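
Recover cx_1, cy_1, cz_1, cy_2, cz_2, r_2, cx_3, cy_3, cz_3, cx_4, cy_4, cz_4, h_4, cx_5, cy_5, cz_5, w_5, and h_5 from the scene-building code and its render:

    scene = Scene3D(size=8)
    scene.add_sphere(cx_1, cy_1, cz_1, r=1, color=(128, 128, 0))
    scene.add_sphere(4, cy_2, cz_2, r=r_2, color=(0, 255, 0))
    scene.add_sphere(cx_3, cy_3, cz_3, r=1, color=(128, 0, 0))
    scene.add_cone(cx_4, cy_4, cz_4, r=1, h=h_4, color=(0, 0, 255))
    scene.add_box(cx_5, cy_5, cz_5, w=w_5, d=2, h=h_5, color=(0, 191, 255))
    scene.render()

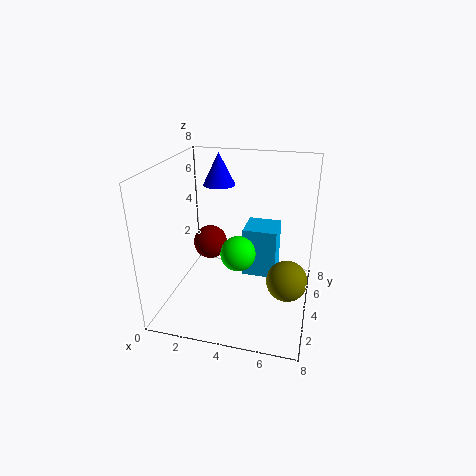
cx_1 = 7
cy_1 = 2
cz_1 = 3
cy_2 = 4
cz_2 = 3
r_2 = 1
cx_3 = 2
cy_3 = 5
cz_3 = 3
cx_4 = 2
cy_4 = 7
cz_4 = 6
h_4 = 2
cx_5 = 4
cy_5 = 5
cz_5 = 1
w_5 = 2
h_5 = 3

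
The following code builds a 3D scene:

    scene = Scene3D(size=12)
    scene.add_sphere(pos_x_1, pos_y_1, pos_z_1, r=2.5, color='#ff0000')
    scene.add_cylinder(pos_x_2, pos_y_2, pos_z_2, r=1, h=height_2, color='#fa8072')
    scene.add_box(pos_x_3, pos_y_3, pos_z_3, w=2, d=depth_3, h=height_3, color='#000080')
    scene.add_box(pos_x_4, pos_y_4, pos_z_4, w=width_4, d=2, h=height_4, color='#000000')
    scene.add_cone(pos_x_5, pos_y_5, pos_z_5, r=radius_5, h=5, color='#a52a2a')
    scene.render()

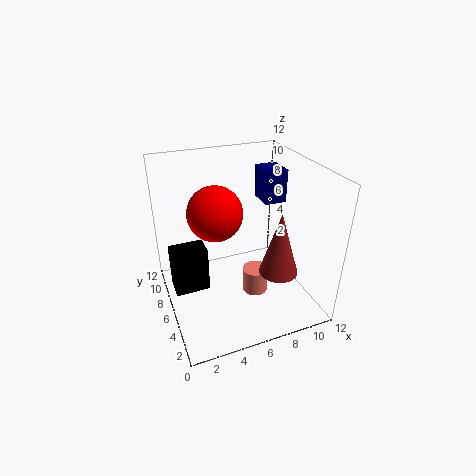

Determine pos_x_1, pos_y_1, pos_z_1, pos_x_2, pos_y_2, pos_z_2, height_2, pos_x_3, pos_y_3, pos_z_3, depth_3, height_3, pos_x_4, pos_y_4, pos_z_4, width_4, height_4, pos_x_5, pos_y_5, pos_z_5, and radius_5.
pos_x_1 = 5; pos_y_1 = 9; pos_z_1 = 7; pos_x_2 = 6.5; pos_y_2 = 3.5; pos_z_2 = 2.5; height_2 = 2; pos_x_3 = 9.5; pos_y_3 = 8; pos_z_3 = 7.5; depth_3 = 2.5; height_3 = 3; pos_x_4 = 0.5; pos_y_4 = 6.5; pos_z_4 = 1; width_4 = 3; height_4 = 4; pos_x_5 = 8; pos_y_5 = 2.5; pos_z_5 = 4.5; radius_5 = 1.5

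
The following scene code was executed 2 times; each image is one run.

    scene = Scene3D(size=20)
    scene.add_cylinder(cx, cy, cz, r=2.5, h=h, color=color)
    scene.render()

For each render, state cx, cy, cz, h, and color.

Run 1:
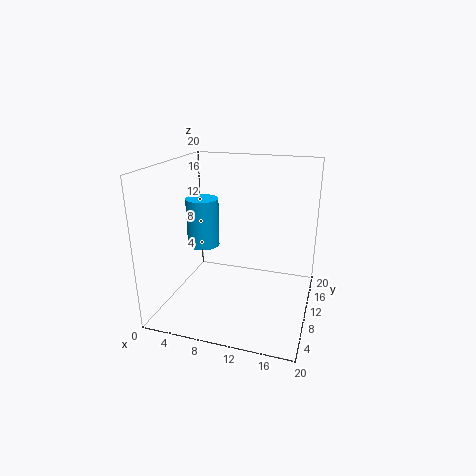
cx = 3; cy = 14; cz = 6.5; h = 7.5; color = 'deepskyblue'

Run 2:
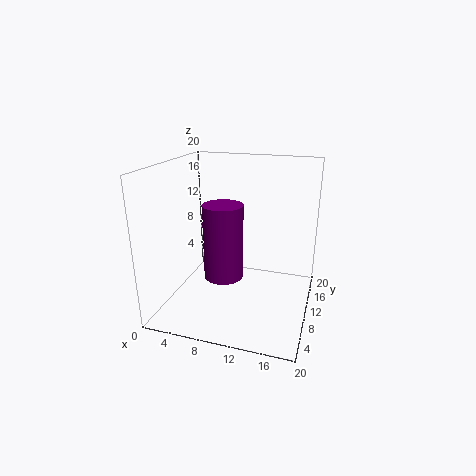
cx = 9.5; cy = 5.5; cz = 6.5; h = 9.5; color = 'purple'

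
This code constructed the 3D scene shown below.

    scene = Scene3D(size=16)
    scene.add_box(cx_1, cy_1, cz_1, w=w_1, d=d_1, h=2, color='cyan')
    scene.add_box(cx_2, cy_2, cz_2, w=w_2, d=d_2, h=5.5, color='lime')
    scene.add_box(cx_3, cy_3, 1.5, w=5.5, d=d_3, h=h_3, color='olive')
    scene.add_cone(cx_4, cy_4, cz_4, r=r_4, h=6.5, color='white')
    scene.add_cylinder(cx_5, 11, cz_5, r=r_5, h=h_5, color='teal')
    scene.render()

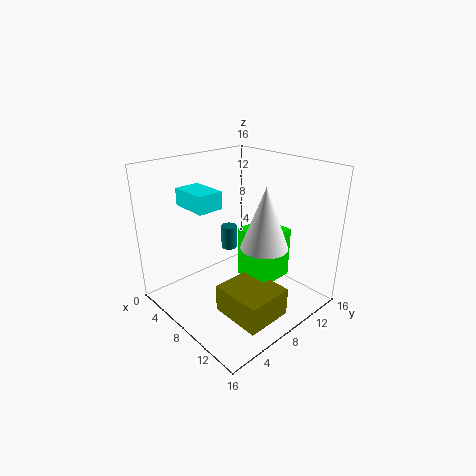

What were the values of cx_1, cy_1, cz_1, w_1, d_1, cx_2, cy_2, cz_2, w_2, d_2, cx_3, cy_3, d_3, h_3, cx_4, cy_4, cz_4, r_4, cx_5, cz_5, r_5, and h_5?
cx_1 = 1.5; cy_1 = 4.5; cz_1 = 11; w_1 = 4.5; d_1 = 3; cx_2 = 8.5; cy_2 = 7.5; cz_2 = 4; w_2 = 4; d_2 = 4; cx_3 = 9.5; cy_3 = 3.5; d_3 = 5; h_3 = 3; cx_4 = 11.5; cy_4 = 8.5; cz_4 = 8; r_4 = 2.5; cx_5 = 3; cz_5 = 4; r_5 = 1; h_5 = 3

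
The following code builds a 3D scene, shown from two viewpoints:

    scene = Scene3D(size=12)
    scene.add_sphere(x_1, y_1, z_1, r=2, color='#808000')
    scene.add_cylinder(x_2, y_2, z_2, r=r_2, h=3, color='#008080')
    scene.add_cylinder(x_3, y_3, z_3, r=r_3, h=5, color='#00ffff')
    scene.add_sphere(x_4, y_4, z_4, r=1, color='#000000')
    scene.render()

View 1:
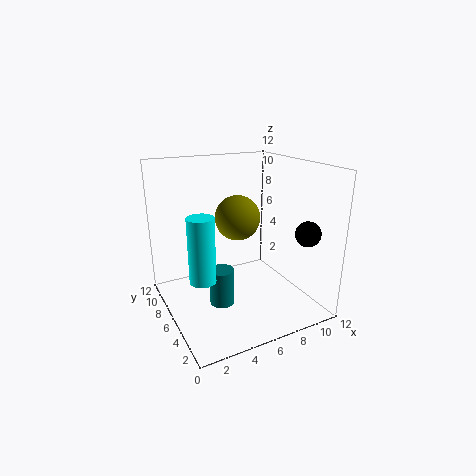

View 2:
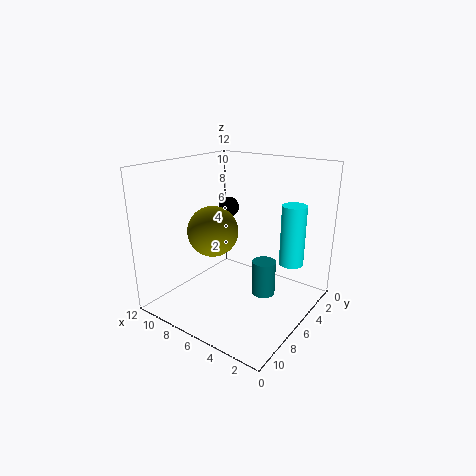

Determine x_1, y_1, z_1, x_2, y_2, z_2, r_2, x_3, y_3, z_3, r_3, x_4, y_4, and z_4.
x_1 = 7
y_1 = 8
z_1 = 7
x_2 = 4
y_2 = 5
z_2 = 1
r_2 = 1
x_3 = 2
y_3 = 4
z_3 = 4
r_3 = 1
x_4 = 10
y_4 = 2
z_4 = 7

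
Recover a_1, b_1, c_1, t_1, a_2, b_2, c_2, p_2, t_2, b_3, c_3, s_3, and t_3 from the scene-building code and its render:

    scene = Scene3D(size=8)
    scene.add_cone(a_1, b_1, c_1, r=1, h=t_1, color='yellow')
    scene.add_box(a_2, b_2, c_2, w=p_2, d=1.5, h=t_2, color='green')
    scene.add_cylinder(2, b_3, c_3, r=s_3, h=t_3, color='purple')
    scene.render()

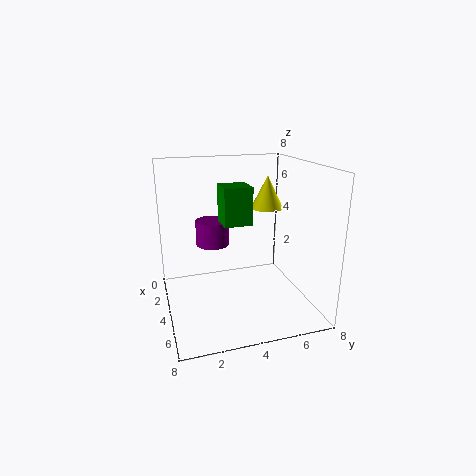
a_1 = 2; b_1 = 6.5; c_1 = 5; t_1 = 2; a_2 = 3.5; b_2 = 3; c_2 = 5; p_2 = 1.5; t_2 = 2; b_3 = 3; c_3 = 3; s_3 = 1; t_3 = 1.5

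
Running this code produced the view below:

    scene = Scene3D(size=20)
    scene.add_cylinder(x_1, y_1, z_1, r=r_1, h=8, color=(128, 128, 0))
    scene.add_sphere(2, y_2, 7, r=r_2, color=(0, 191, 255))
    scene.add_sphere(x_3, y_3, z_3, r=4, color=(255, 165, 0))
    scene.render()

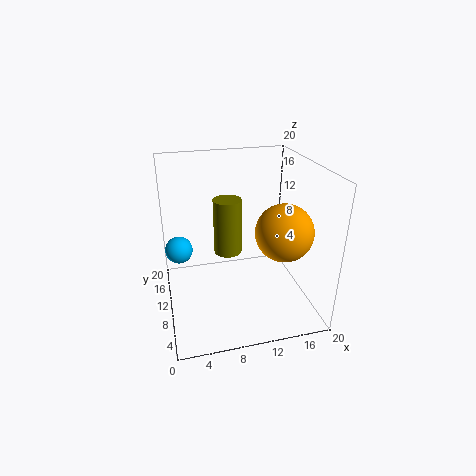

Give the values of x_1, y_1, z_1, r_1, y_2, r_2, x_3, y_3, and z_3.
x_1 = 9, y_1 = 12, z_1 = 7, r_1 = 2, y_2 = 14, r_2 = 2, x_3 = 16, y_3 = 8, z_3 = 11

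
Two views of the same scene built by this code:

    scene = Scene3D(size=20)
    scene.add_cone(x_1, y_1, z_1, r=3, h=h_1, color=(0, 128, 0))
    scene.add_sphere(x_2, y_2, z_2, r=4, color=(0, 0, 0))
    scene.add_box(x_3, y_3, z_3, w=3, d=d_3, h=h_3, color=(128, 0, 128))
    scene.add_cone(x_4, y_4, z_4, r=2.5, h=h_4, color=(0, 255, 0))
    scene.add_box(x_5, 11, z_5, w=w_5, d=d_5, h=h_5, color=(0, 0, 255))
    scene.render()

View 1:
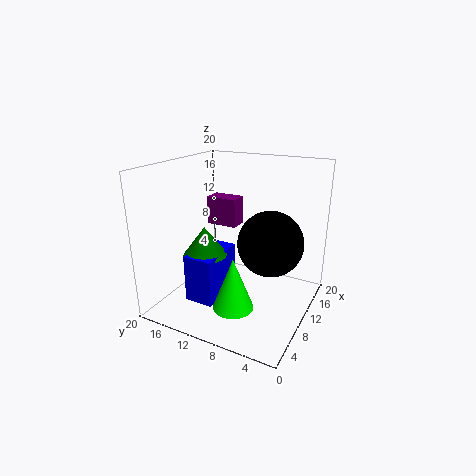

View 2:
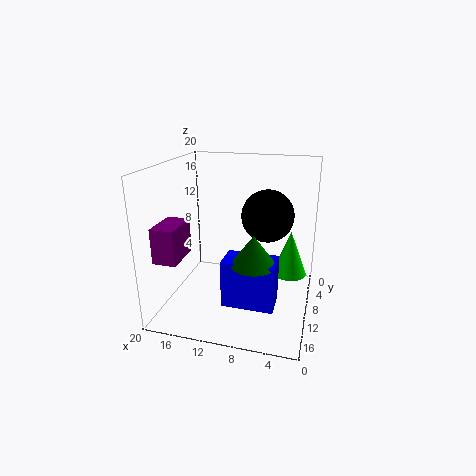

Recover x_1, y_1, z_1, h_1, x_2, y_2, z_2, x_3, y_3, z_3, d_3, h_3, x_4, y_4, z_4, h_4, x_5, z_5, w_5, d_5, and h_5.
x_1 = 7; y_1 = 13.5; z_1 = 8; h_1 = 4; x_2 = 7; y_2 = 4; z_2 = 11.5; x_3 = 15.5; y_3 = 13.5; z_3 = 9; d_3 = 5; h_3 = 4.5; x_4 = 3; y_4 = 7; z_4 = 4; h_4 = 6.5; x_5 = 4; z_5 = 2; w_5 = 7; d_5 = 4; h_5 = 6.5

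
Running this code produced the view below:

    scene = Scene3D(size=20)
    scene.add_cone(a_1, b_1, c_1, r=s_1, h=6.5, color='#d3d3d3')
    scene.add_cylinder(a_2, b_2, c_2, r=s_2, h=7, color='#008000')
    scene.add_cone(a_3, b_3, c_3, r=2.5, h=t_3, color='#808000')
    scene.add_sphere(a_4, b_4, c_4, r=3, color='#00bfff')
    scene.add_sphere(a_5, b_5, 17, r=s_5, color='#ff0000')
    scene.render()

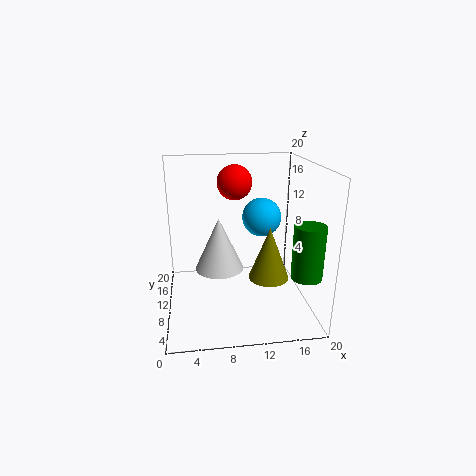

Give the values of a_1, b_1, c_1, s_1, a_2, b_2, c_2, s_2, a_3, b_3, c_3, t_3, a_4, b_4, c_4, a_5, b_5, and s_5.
a_1 = 7; b_1 = 5.5; c_1 = 8; s_1 = 3; a_2 = 18; b_2 = 4; c_2 = 6.5; s_2 = 2; a_3 = 13; b_3 = 4; c_3 = 7; t_3 = 6.5; a_4 = 14.5; b_4 = 15.5; c_4 = 11; a_5 = 10; b_5 = 13.5; s_5 = 2.5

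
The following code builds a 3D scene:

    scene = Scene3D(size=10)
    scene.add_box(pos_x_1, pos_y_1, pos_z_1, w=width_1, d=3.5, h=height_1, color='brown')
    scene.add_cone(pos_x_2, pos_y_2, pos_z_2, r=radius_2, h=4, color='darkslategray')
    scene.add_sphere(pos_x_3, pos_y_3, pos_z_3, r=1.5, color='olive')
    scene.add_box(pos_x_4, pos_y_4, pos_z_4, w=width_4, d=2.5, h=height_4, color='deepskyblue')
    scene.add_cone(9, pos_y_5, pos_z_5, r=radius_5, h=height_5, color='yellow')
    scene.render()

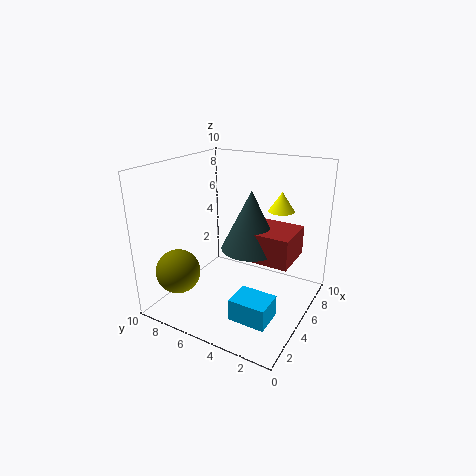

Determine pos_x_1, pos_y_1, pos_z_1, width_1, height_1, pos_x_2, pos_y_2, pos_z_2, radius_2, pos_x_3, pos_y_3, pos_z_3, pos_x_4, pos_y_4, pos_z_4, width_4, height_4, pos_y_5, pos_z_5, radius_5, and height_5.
pos_x_1 = 4, pos_y_1 = 1, pos_z_1 = 4, width_1 = 3, height_1 = 2, pos_x_2 = 5, pos_y_2 = 4, pos_z_2 = 4.5, radius_2 = 2, pos_x_3 = 2, pos_y_3 = 8, pos_z_3 = 3, pos_x_4 = 2, pos_y_4 = 1.5, pos_z_4 = 0.5, width_4 = 2, height_4 = 1.5, pos_y_5 = 3.5, pos_z_5 = 6, radius_5 = 1, height_5 = 1.5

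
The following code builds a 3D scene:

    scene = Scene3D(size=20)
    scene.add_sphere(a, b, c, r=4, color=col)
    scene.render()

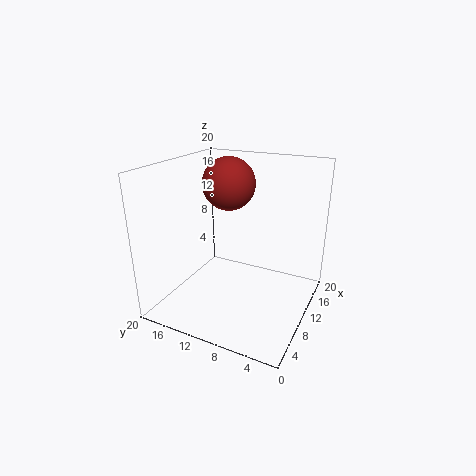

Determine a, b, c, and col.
a = 15; b = 14; c = 16; col = 'brown'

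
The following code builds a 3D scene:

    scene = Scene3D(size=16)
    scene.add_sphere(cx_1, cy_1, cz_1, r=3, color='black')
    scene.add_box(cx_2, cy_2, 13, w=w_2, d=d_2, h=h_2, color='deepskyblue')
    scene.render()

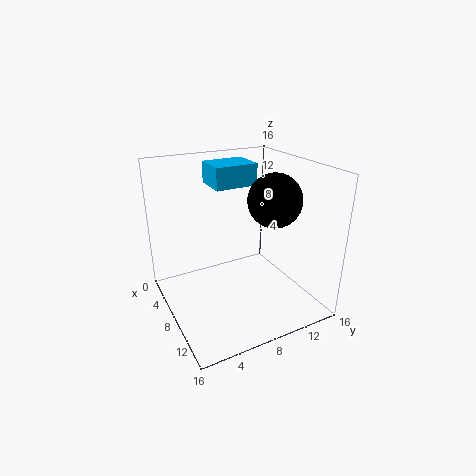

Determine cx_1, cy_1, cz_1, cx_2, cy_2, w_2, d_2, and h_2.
cx_1 = 9
cy_1 = 12
cz_1 = 12
cx_2 = 2
cy_2 = 6.5
w_2 = 4
d_2 = 5
h_2 = 2.5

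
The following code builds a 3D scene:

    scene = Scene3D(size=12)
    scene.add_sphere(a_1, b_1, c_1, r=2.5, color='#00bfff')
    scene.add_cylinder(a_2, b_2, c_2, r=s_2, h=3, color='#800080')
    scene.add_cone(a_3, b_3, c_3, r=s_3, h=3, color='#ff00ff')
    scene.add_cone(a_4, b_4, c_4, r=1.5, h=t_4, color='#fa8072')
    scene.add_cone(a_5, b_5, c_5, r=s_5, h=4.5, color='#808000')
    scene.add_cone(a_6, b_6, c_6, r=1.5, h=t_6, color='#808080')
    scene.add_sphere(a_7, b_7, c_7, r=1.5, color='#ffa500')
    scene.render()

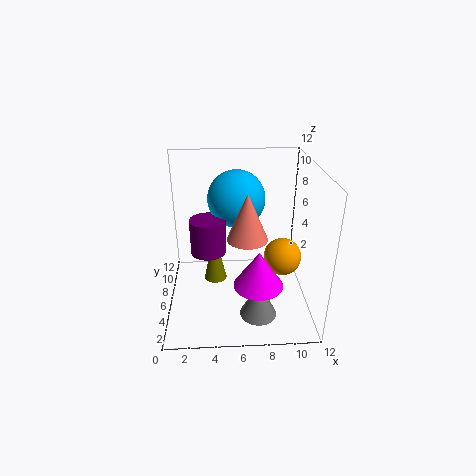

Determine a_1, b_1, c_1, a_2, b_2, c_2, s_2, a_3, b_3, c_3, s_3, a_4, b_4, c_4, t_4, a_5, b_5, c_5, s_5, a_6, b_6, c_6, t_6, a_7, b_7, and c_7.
a_1 = 6; b_1 = 8.5; c_1 = 8.5; a_2 = 3.5; b_2 = 6.5; c_2 = 4.5; s_2 = 1.5; a_3 = 7.5; b_3 = 3.5; c_3 = 3; s_3 = 2; a_4 = 6.5; b_4 = 3; c_4 = 7.5; t_4 = 3.5; a_5 = 4; b_5 = 7; c_5 = 1.5; s_5 = 1; a_6 = 7.5; b_6 = 3; c_6 = 0.5; t_6 = 3; a_7 = 9.5; b_7 = 4.5; c_7 = 5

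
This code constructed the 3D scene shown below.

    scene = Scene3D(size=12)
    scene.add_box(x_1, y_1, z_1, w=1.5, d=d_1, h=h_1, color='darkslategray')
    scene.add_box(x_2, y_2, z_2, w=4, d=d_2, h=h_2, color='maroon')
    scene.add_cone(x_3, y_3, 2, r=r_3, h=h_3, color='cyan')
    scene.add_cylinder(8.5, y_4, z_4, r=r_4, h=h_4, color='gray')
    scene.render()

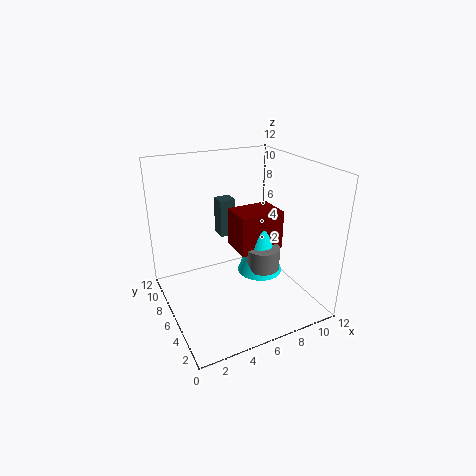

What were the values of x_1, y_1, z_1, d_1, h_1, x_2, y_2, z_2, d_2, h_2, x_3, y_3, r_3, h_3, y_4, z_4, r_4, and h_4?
x_1 = 6
y_1 = 9.5
z_1 = 4.5
d_1 = 1.5
h_1 = 3.5
x_2 = 6.5
y_2 = 6
z_2 = 4
d_2 = 3
h_2 = 3.5
x_3 = 8.5
y_3 = 6.5
r_3 = 2
h_3 = 5.5
y_4 = 6
z_4 = 2.5
r_4 = 1.5
h_4 = 2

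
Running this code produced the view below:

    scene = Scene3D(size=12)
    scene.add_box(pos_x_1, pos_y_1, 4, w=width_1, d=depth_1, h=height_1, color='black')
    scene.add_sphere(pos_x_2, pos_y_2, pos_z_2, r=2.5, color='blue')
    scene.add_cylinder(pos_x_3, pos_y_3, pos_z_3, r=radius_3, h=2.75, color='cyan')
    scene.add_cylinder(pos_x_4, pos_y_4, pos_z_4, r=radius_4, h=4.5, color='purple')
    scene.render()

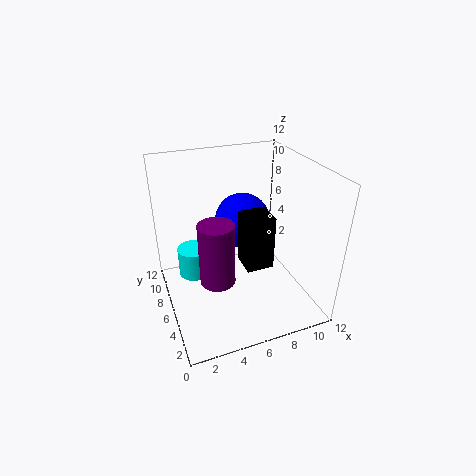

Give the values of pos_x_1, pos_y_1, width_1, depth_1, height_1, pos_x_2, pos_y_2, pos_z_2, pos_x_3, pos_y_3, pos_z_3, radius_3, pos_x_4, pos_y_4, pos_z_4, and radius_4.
pos_x_1 = 6
pos_y_1 = 3.75
width_1 = 2.25
depth_1 = 2.25
height_1 = 4.5
pos_x_2 = 7.5
pos_y_2 = 8.75
pos_z_2 = 6
pos_x_3 = 3
pos_y_3 = 10
pos_z_3 = 0.5
radius_3 = 1.5
pos_x_4 = 3
pos_y_4 = 2.25
pos_z_4 = 5.25
radius_4 = 1.25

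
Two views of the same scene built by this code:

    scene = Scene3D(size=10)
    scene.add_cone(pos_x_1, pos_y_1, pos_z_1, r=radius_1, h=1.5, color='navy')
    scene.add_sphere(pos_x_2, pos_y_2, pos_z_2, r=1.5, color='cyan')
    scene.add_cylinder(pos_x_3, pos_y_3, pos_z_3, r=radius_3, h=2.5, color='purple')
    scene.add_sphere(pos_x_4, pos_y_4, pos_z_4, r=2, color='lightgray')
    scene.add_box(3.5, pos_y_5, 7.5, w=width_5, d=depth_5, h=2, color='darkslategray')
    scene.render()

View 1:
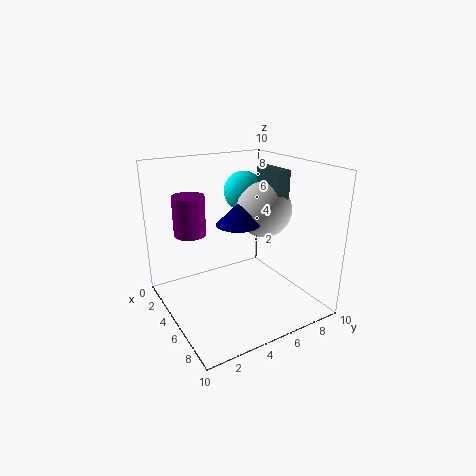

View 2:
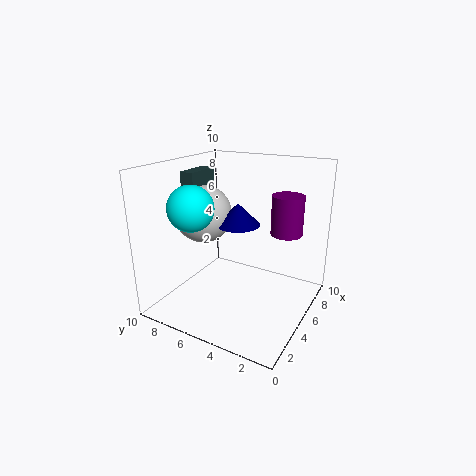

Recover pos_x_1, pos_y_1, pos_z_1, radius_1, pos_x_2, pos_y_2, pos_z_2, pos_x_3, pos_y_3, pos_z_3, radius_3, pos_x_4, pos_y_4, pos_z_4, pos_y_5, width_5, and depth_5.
pos_x_1 = 5, pos_y_1 = 5, pos_z_1 = 6, radius_1 = 1.5, pos_x_2 = 2.5, pos_y_2 = 7, pos_z_2 = 7.5, pos_x_3 = 5, pos_y_3 = 1.5, pos_z_3 = 6, radius_3 = 1, pos_x_4 = 4.5, pos_y_4 = 7.5, pos_z_4 = 6.5, pos_y_5 = 7.5, width_5 = 2.5, depth_5 = 1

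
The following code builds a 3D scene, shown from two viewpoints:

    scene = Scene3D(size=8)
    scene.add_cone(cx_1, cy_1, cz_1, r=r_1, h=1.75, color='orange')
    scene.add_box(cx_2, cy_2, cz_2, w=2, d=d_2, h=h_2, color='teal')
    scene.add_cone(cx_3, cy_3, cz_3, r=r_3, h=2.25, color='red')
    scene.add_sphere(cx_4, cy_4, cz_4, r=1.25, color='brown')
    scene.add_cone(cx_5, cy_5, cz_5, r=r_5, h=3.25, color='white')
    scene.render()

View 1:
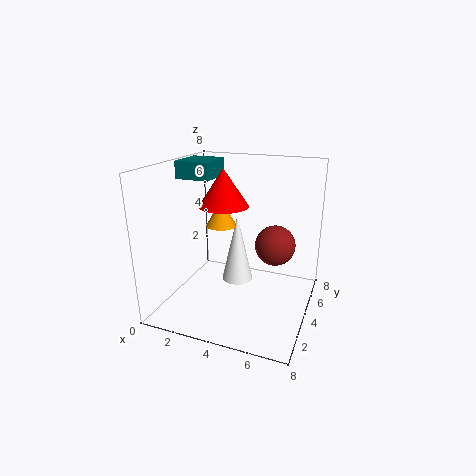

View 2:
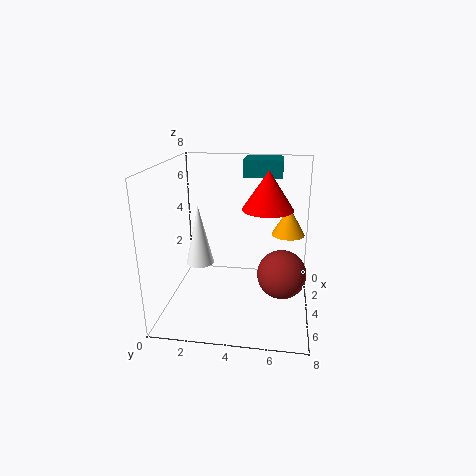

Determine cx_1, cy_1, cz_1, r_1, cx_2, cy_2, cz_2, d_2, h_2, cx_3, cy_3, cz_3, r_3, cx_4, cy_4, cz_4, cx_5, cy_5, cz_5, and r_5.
cx_1 = 1.75
cy_1 = 6.75
cz_1 = 3.5
r_1 = 1
cx_2 = 0.25
cy_2 = 4
cz_2 = 7
d_2 = 2.25
h_2 = 1
cx_3 = 2.5
cy_3 = 5.5
cz_3 = 5.25
r_3 = 1.5
cx_4 = 5.5
cy_4 = 6.5
cz_4 = 2.75
cx_5 = 4.75
cy_5 = 2
cz_5 = 2.75
r_5 = 0.75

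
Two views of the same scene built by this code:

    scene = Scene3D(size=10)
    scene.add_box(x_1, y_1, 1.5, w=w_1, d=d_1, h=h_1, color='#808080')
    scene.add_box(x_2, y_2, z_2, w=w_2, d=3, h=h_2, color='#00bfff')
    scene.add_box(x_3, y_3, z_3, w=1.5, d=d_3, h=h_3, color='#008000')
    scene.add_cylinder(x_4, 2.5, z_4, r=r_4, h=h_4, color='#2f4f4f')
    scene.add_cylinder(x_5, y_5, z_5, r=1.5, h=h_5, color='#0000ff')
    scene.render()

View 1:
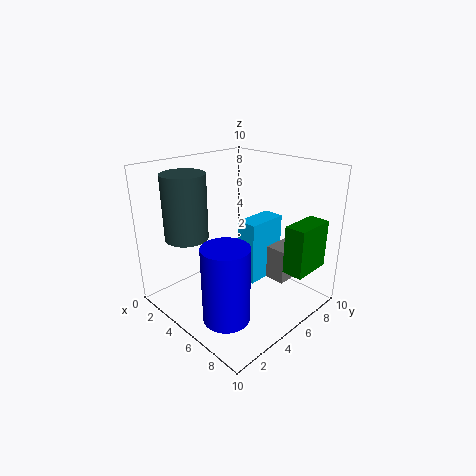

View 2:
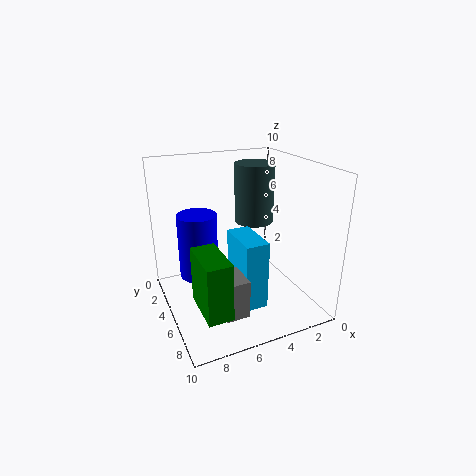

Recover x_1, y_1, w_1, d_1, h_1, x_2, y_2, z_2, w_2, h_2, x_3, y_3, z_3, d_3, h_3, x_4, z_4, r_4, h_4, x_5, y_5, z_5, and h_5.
x_1 = 6; y_1 = 7; w_1 = 1.5; d_1 = 2; h_1 = 2.5; x_2 = 4.5; y_2 = 5.5; z_2 = 1.5; w_2 = 1.5; h_2 = 4.5; x_3 = 7.5; y_3 = 7; z_3 = 2.5; d_3 = 3; h_3 = 3.5; x_4 = 2.5; z_4 = 5; r_4 = 1.5; h_4 = 4.5; x_5 = 7; y_5 = 2; z_5 = 1; h_5 = 5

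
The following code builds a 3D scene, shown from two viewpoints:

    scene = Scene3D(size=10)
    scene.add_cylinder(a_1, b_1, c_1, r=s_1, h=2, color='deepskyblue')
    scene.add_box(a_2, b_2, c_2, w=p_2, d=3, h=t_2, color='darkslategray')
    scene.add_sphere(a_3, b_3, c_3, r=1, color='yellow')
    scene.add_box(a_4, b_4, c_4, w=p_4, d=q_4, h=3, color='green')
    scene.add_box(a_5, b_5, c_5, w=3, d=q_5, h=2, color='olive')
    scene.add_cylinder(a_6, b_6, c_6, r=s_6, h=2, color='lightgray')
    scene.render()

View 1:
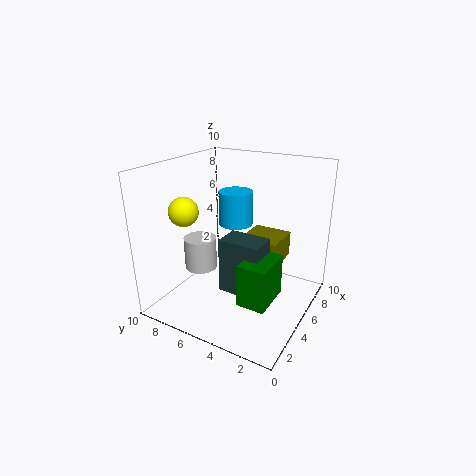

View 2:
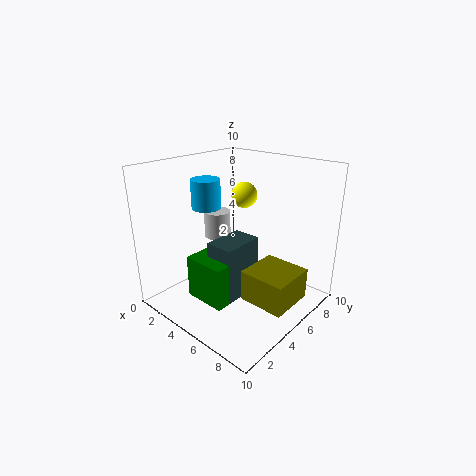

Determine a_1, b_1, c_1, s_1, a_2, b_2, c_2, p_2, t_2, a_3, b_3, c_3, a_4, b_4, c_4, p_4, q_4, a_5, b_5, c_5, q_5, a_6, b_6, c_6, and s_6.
a_1 = 3
b_1 = 4
c_1 = 7
s_1 = 1
a_2 = 4
b_2 = 3
c_2 = 1
p_2 = 2
t_2 = 4
a_3 = 3
b_3 = 8
c_3 = 7
a_4 = 3
b_4 = 2
c_4 = 1
p_4 = 3
q_4 = 2
a_5 = 7
b_5 = 3
c_5 = 2
q_5 = 3
a_6 = 2
b_6 = 6
c_6 = 4
s_6 = 1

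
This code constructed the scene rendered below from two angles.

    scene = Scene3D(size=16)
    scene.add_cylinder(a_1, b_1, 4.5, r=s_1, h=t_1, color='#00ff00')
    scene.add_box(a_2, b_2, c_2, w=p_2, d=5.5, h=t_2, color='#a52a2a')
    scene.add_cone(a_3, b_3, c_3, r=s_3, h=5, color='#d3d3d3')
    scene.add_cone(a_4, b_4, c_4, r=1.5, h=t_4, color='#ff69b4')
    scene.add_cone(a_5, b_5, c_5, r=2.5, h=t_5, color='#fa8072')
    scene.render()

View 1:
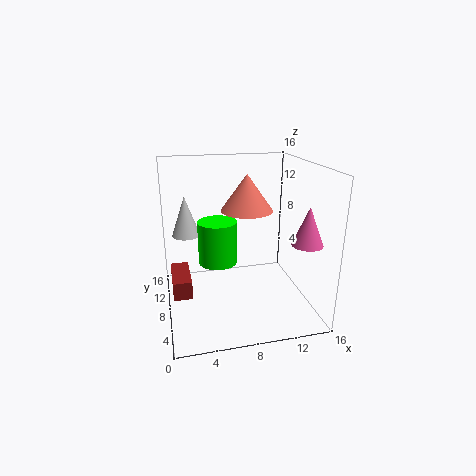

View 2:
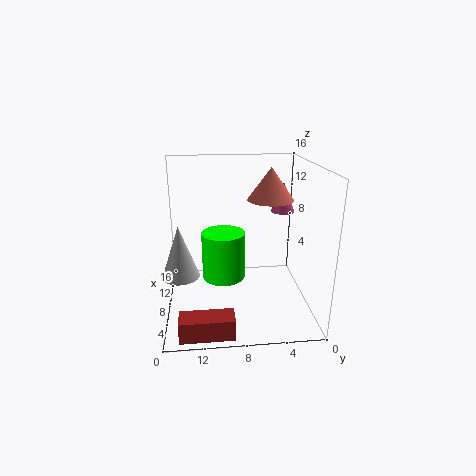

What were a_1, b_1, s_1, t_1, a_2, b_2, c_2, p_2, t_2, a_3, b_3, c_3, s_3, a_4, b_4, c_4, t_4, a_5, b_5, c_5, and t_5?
a_1 = 6; b_1 = 9.75; s_1 = 2.25; t_1 = 5; a_2 = 0.5; b_2 = 9; c_2 = 0.25; p_2 = 2.25; t_2 = 2.25; a_3 = 2.75; b_3 = 14; c_3 = 6.5; s_3 = 1.75; a_4 = 13.25; b_4 = 1.75; c_4 = 9.25; t_4 = 3.75; a_5 = 8; b_5 = 4.5; c_5 = 12.25; t_5 = 3.5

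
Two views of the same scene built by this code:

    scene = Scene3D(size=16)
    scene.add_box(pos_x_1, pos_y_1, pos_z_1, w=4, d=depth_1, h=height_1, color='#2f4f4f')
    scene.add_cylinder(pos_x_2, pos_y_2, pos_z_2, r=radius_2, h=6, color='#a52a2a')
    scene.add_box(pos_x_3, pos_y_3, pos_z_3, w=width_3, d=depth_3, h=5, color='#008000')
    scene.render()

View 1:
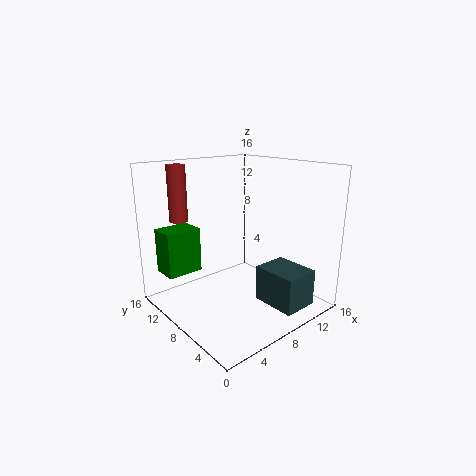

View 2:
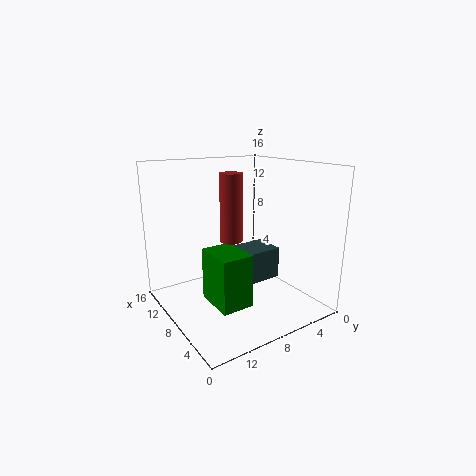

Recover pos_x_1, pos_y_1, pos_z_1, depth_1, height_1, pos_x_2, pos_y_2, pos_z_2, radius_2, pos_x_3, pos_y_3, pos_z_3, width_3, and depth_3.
pos_x_1 = 9, pos_y_1 = 1, pos_z_1 = 1, depth_1 = 5, height_1 = 4, pos_x_2 = 3, pos_y_2 = 12, pos_z_2 = 10, radius_2 = 1, pos_x_3 = 1, pos_y_3 = 11, pos_z_3 = 4, width_3 = 4, depth_3 = 3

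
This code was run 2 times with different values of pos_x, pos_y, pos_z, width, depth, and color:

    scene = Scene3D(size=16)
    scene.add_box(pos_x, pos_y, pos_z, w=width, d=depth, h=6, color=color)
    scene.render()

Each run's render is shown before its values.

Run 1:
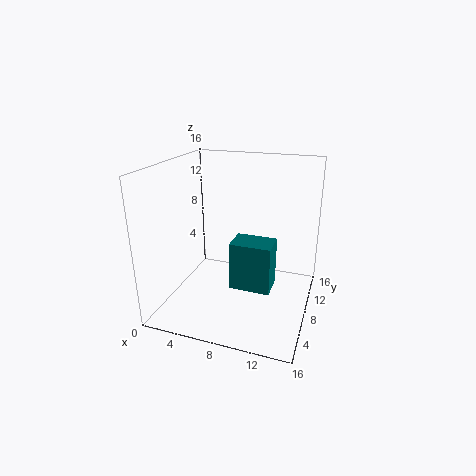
pos_x = 6.5, pos_y = 9, pos_z = 0.5, width = 5, depth = 3.5, color = 'teal'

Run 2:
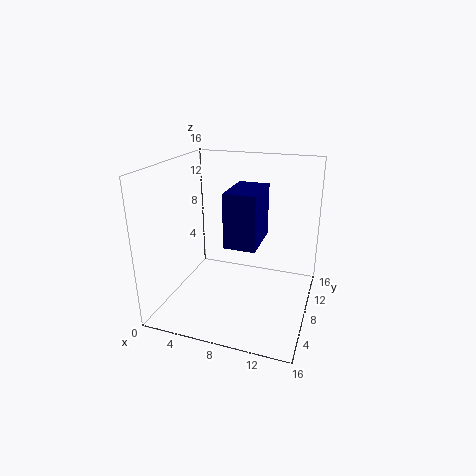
pos_x = 7, pos_y = 6, pos_z = 7.5, width = 3.5, depth = 5.5, color = 'navy'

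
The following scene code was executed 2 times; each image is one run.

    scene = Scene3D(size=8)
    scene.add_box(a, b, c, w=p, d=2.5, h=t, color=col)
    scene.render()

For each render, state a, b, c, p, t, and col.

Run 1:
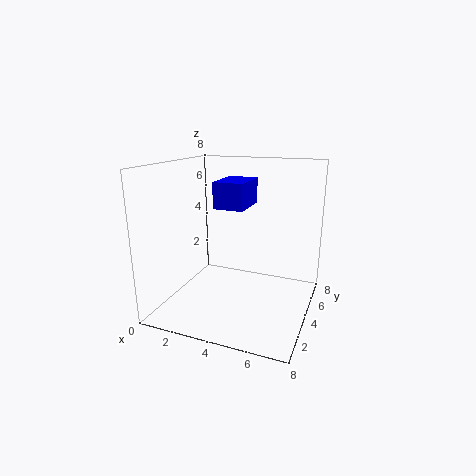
a = 2.5; b = 4; c = 5.5; p = 1.75; t = 1.5; col = 'blue'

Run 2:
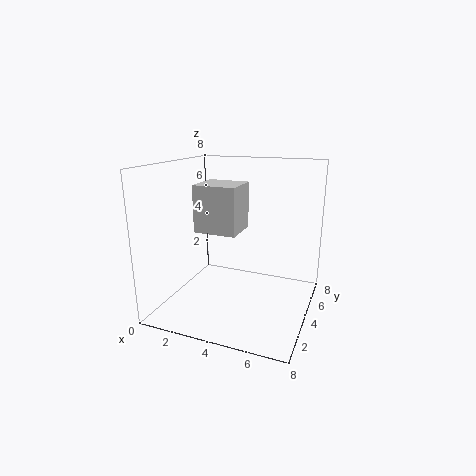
a = 0.5; b = 5.25; c = 3.5; p = 2.75; t = 3; col = 'lightgray'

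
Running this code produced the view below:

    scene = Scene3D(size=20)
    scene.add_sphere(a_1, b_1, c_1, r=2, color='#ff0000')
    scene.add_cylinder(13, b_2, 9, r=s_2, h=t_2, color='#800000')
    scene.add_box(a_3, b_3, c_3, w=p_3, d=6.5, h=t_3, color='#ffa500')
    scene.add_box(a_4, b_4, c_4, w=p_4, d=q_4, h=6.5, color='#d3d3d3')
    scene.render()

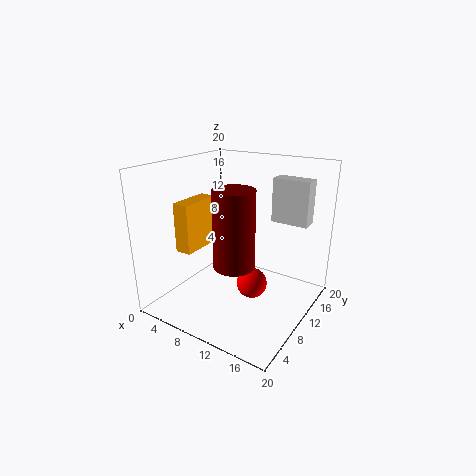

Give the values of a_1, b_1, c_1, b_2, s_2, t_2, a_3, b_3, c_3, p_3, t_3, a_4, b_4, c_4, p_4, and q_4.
a_1 = 13.5
b_1 = 8
c_1 = 5
b_2 = 4.5
s_2 = 2.5
t_2 = 9.5
a_3 = 0.5
b_3 = 7.5
c_3 = 6.5
p_3 = 2.5
t_3 = 7.5
a_4 = 12
b_4 = 16
c_4 = 11
p_4 = 5.5
q_4 = 2.5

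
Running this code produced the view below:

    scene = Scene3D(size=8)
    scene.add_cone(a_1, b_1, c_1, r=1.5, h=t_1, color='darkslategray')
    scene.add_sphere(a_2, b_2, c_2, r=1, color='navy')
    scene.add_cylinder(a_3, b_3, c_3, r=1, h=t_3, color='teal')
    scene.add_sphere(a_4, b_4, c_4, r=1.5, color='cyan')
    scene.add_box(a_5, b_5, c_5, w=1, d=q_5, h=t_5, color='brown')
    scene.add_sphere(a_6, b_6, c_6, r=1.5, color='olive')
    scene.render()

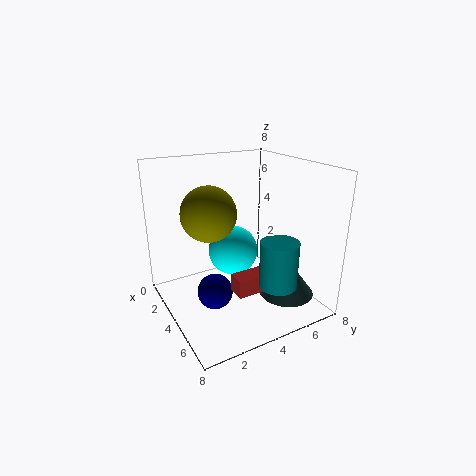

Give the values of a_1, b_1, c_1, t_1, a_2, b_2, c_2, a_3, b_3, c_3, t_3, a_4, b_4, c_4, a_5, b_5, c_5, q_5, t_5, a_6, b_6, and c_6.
a_1 = 6, b_1 = 6, c_1 = 1, t_1 = 2, a_2 = 4, b_2 = 2.5, c_2 = 1, a_3 = 6.5, b_3 = 5, c_3 = 2, t_3 = 2.5, a_4 = 2.5, b_4 = 4.5, c_4 = 2.5, a_5 = 5, b_5 = 3, c_5 = 1.5, q_5 = 2, t_5 = 1, a_6 = 3.5, b_6 = 2.5, c_6 = 5.5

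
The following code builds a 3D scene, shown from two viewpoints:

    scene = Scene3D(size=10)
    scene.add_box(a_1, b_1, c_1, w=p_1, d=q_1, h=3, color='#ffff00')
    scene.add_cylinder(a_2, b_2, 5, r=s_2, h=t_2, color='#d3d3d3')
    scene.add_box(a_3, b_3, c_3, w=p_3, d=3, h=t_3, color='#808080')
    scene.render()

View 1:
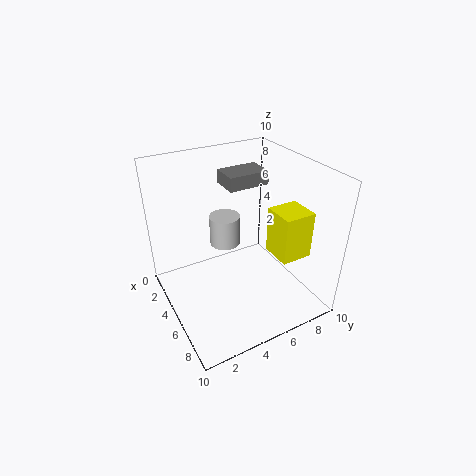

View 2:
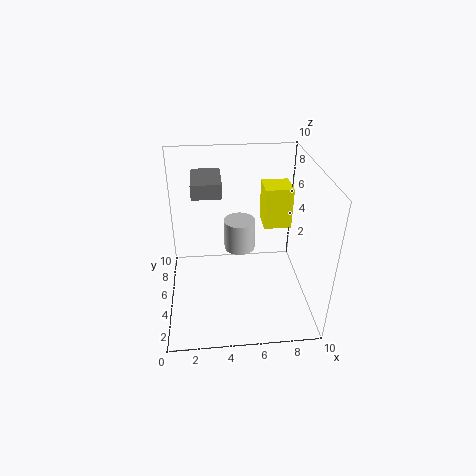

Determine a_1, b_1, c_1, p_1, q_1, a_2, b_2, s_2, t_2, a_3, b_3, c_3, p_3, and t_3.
a_1 = 7; b_1 = 6; c_1 = 5; p_1 = 2; q_1 = 2; a_2 = 5; b_2 = 4; s_2 = 1; t_2 = 2; a_3 = 2; b_3 = 5; c_3 = 8; p_3 = 2; t_3 = 1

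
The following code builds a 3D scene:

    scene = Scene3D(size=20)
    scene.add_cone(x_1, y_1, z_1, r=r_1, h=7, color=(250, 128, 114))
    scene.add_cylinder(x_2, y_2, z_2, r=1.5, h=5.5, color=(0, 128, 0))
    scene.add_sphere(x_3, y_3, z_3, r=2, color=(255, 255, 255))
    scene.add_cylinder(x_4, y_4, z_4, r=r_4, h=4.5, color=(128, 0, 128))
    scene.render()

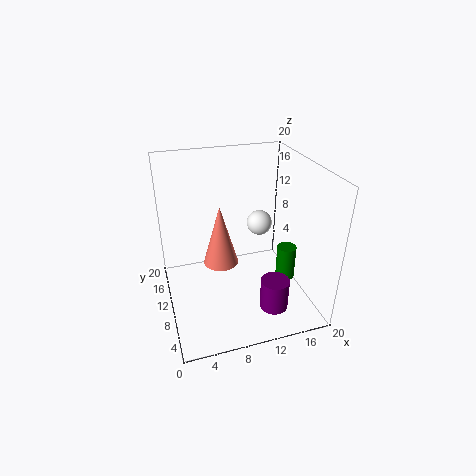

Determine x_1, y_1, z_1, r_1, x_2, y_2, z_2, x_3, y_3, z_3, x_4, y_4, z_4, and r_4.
x_1 = 6
y_1 = 4
z_1 = 11
r_1 = 2
x_2 = 18.5
y_2 = 11.5
z_2 = 0.5
x_3 = 15.5
y_3 = 16
z_3 = 8.5
x_4 = 14
y_4 = 5.5
z_4 = 0.5
r_4 = 2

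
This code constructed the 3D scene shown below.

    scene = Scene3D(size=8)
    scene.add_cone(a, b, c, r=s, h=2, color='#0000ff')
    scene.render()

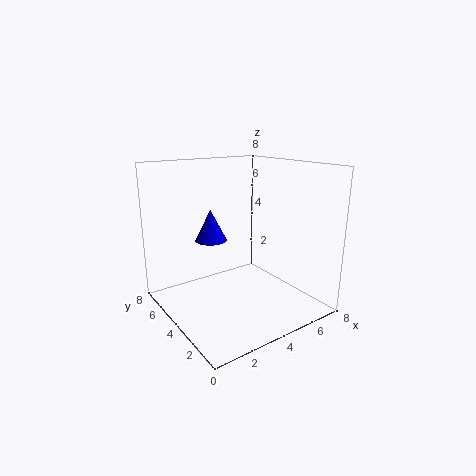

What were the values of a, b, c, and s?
a = 4, b = 7, c = 3, s = 1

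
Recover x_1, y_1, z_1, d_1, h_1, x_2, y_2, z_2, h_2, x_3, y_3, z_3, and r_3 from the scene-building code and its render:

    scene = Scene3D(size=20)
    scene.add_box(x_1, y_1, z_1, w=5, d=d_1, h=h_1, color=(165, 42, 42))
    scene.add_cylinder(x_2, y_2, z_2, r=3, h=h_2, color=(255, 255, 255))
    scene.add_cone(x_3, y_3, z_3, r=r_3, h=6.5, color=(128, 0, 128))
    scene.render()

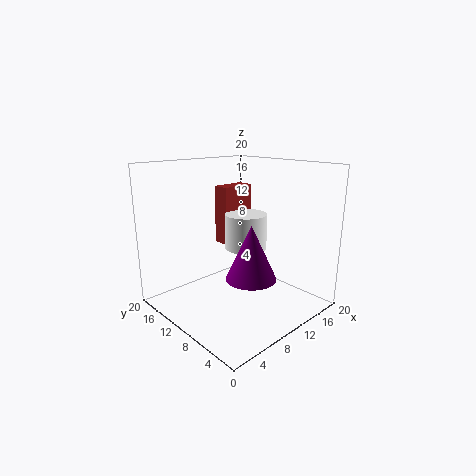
x_1 = 10.5, y_1 = 13, z_1 = 8, d_1 = 2.5, h_1 = 8.5, x_2 = 12, y_2 = 10.5, z_2 = 8, h_2 = 5, x_3 = 6, y_3 = 3.5, z_3 = 7.5, r_3 = 3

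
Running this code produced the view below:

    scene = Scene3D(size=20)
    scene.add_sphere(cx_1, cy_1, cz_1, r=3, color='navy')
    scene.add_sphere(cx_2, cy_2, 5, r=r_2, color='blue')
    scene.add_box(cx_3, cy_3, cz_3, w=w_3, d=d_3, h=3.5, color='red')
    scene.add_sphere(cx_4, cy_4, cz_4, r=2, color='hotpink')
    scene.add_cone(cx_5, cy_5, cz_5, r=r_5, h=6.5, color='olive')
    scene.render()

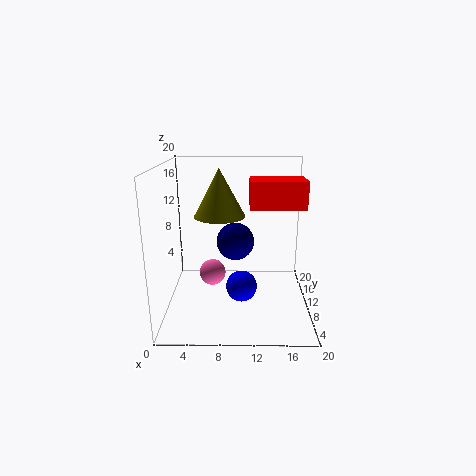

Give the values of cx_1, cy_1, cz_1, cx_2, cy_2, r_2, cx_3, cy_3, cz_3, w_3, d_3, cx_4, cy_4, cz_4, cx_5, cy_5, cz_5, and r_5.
cx_1 = 9.5
cy_1 = 16.5
cz_1 = 7
cx_2 = 10.5
cy_2 = 5.5
r_2 = 2
cx_3 = 11.5
cy_3 = 6
cz_3 = 15
w_3 = 7
d_3 = 4.5
cx_4 = 6
cy_4 = 13.5
cz_4 = 3
cx_5 = 7.5
cy_5 = 10.5
cz_5 = 13
r_5 = 3.5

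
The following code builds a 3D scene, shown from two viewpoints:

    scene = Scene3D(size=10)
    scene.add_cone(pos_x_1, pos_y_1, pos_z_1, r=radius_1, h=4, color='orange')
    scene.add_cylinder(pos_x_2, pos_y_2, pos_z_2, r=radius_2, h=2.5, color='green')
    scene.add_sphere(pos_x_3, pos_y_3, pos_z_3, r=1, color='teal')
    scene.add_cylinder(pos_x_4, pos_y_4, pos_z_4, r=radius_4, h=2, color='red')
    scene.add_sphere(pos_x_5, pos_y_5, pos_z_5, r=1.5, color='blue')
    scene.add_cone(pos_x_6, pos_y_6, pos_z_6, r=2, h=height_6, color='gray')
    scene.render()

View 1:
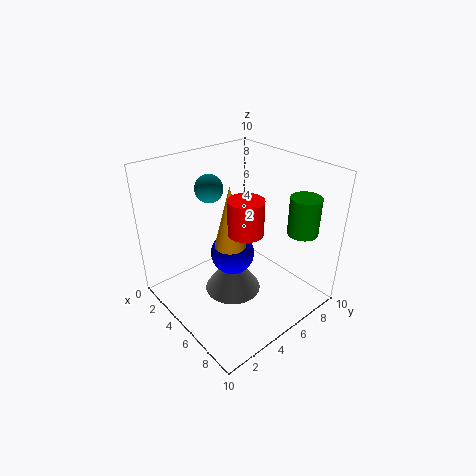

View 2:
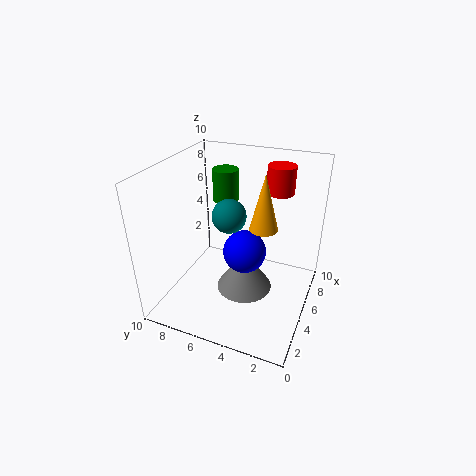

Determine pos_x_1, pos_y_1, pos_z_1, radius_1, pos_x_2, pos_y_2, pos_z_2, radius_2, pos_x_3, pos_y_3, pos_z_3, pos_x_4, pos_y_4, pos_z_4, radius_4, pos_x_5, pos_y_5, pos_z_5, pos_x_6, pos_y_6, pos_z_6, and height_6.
pos_x_1 = 6, pos_y_1 = 3.5, pos_z_1 = 5.5, radius_1 = 1, pos_x_2 = 8.5, pos_y_2 = 7.5, pos_z_2 = 6, radius_2 = 1, pos_x_3 = 2.5, pos_y_3 = 4.5, pos_z_3 = 8, pos_x_4 = 8, pos_y_4 = 3, pos_z_4 = 7.5, radius_4 = 1, pos_x_5 = 5, pos_y_5 = 4.5, pos_z_5 = 4, pos_x_6 = 5, pos_y_6 = 4.5, pos_z_6 = 1, height_6 = 3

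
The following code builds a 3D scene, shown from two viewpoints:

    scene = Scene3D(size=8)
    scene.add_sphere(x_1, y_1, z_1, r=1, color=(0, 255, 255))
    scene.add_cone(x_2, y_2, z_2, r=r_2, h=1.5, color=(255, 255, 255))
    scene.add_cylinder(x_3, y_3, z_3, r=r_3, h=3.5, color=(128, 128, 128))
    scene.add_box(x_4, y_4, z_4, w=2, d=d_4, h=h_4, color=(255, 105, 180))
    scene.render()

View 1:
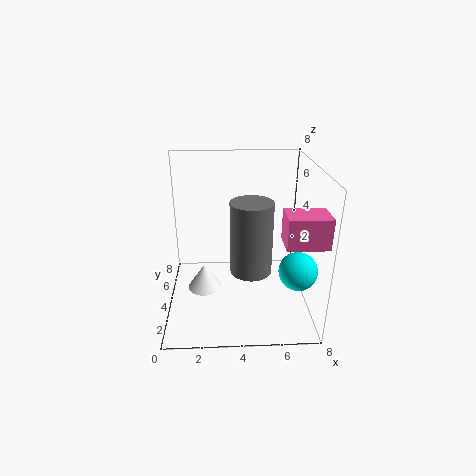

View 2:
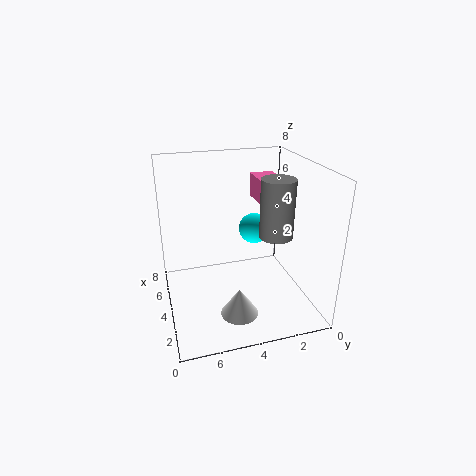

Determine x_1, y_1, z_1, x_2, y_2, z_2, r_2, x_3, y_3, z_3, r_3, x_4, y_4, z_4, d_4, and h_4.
x_1 = 7, y_1 = 2, z_1 = 3, x_2 = 2, y_2 = 4.5, z_2 = 0.5, r_2 = 1, x_3 = 4.5, y_3 = 1.5, z_3 = 3.5, r_3 = 1, x_4 = 6, y_4 = 0.5, z_4 = 5, d_4 = 1.5, h_4 = 1.5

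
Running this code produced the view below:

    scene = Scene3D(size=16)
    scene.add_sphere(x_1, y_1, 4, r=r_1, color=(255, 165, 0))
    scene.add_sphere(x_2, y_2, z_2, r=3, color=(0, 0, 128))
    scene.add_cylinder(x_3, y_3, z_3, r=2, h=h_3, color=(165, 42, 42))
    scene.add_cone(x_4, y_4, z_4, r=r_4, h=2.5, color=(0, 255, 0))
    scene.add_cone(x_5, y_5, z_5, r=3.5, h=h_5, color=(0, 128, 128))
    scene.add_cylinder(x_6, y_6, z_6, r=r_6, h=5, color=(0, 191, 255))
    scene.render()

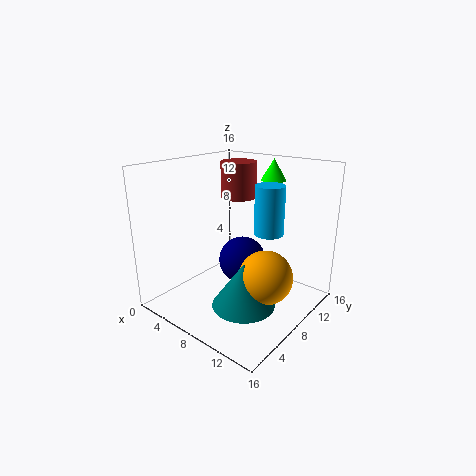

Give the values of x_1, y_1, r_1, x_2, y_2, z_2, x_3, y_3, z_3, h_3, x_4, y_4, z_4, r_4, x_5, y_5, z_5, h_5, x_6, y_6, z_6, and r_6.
x_1 = 11.5; y_1 = 8.5; r_1 = 3; x_2 = 5.5; y_2 = 12; z_2 = 3; x_3 = 6.5; y_3 = 10; z_3 = 12; h_3 = 4; x_4 = 8.5; y_4 = 14; z_4 = 13.5; r_4 = 1.5; x_5 = 10; y_5 = 6.5; z_5 = 1; h_5 = 5; x_6 = 12; y_6 = 8; z_6 = 9.5; r_6 = 1.5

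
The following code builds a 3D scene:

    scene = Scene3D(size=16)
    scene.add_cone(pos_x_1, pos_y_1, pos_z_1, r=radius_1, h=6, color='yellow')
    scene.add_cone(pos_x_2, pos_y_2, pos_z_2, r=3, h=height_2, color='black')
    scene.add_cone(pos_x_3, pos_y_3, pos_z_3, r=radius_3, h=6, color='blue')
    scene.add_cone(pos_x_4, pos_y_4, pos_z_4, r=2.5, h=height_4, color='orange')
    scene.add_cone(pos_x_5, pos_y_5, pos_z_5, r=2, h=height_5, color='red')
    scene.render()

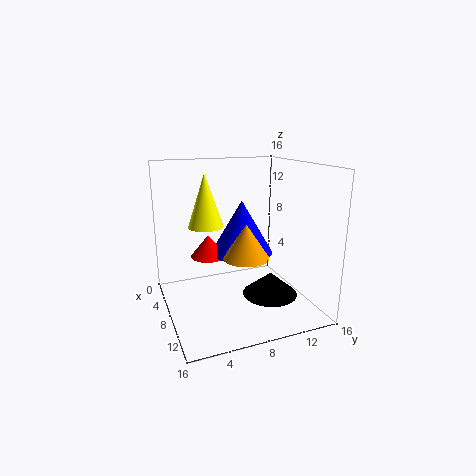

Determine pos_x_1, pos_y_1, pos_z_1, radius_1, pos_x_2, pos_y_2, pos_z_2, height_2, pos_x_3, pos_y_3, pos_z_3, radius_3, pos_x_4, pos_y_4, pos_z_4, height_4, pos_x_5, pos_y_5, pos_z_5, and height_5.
pos_x_1 = 5.75
pos_y_1 = 5
pos_z_1 = 9
radius_1 = 2
pos_x_2 = 10.75
pos_y_2 = 10.75
pos_z_2 = 2
height_2 = 2.5
pos_x_3 = 7.25
pos_y_3 = 8.75
pos_z_3 = 6
radius_3 = 3.5
pos_x_4 = 9.75
pos_y_4 = 8.25
pos_z_4 = 6.25
height_4 = 3.75
pos_x_5 = 6.5
pos_y_5 = 5
pos_z_5 = 5.75
height_5 = 2.5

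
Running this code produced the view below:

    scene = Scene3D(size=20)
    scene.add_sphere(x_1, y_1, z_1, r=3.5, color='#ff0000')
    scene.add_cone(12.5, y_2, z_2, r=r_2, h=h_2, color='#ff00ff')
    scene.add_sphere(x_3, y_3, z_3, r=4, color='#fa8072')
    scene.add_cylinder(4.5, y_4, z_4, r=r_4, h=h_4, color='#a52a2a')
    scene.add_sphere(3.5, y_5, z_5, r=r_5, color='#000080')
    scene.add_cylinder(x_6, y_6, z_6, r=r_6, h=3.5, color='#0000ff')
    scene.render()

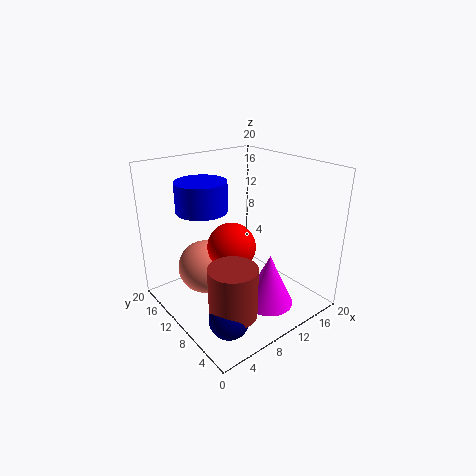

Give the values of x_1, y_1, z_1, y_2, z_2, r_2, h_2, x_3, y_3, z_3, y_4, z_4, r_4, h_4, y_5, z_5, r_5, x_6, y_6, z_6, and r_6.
x_1 = 10
y_1 = 11.5
z_1 = 8
y_2 = 6
z_2 = 0.5
r_2 = 3.5
h_2 = 7.5
x_3 = 7.5
y_3 = 15
z_3 = 4
y_4 = 4
z_4 = 3.5
r_4 = 3
h_4 = 6.5
y_5 = 3.5
z_5 = 3.5
r_5 = 2.5
x_6 = 3.5
y_6 = 8.5
z_6 = 16
r_6 = 3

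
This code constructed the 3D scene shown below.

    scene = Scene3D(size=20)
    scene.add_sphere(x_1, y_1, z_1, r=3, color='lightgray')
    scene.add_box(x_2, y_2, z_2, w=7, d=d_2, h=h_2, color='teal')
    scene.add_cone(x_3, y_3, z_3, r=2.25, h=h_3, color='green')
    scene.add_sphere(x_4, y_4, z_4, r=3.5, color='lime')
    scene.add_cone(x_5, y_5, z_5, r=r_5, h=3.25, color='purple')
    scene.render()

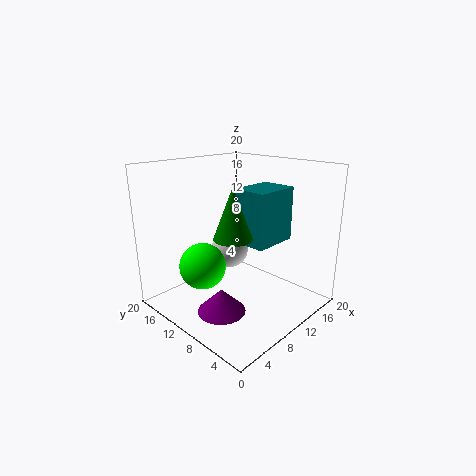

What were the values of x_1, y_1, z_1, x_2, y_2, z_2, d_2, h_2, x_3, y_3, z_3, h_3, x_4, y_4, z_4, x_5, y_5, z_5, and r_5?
x_1 = 14.25
y_1 = 16
z_1 = 5.25
x_2 = 11.75
y_2 = 7.25
z_2 = 8.25
d_2 = 5.25
h_2 = 8
x_3 = 4.25
y_3 = 5.25
z_3 = 12.75
h_3 = 6
x_4 = 8
y_4 = 15.5
z_4 = 4.5
x_5 = 5.5
y_5 = 8.75
z_5 = 1
r_5 = 3.25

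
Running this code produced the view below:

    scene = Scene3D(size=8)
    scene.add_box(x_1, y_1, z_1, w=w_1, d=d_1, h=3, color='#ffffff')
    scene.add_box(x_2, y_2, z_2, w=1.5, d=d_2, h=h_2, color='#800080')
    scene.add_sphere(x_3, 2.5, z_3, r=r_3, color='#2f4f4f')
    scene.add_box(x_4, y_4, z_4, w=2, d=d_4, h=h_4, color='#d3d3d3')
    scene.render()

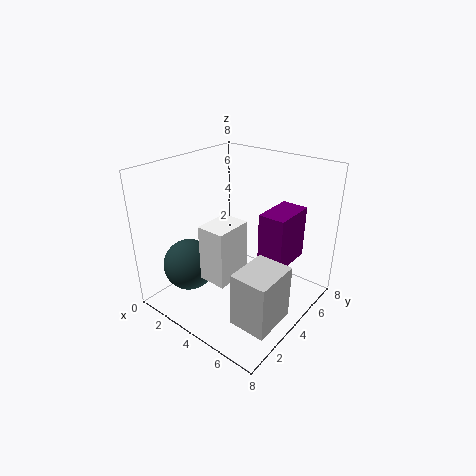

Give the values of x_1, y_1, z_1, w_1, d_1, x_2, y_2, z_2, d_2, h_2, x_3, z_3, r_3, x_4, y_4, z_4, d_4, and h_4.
x_1 = 3.5
y_1 = 1.5
z_1 = 2.5
w_1 = 1.5
d_1 = 2
x_2 = 5
y_2 = 4.5
z_2 = 2.5
d_2 = 2.5
h_2 = 3
x_3 = 1.5
z_3 = 2
r_3 = 1.5
x_4 = 5.5
y_4 = 1.5
z_4 = 0.5
d_4 = 2.5
h_4 = 3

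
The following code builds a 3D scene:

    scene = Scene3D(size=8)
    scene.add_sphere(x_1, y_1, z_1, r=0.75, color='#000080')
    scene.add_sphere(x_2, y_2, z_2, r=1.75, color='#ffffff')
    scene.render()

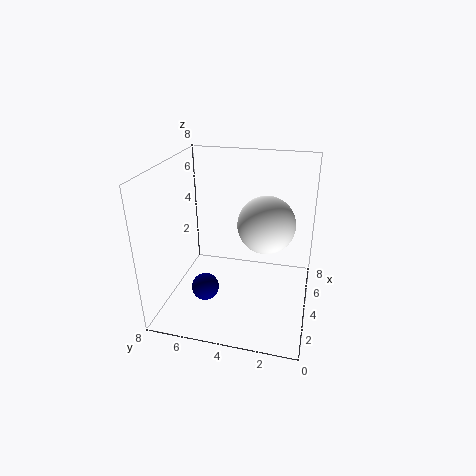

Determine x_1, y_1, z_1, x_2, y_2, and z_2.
x_1 = 2.5; y_1 = 5.5; z_1 = 1.5; x_2 = 6; y_2 = 2.75; z_2 = 4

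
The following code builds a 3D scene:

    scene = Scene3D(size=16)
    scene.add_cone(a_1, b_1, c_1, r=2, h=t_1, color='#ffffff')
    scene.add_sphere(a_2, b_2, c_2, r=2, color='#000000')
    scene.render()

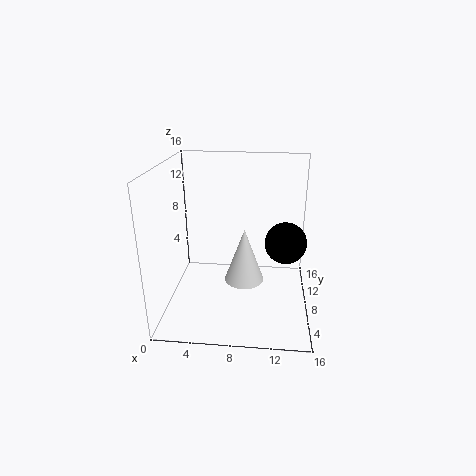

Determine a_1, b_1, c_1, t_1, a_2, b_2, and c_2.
a_1 = 9; b_1 = 4.5; c_1 = 5; t_1 = 5.5; a_2 = 13; b_2 = 4; c_2 = 9.5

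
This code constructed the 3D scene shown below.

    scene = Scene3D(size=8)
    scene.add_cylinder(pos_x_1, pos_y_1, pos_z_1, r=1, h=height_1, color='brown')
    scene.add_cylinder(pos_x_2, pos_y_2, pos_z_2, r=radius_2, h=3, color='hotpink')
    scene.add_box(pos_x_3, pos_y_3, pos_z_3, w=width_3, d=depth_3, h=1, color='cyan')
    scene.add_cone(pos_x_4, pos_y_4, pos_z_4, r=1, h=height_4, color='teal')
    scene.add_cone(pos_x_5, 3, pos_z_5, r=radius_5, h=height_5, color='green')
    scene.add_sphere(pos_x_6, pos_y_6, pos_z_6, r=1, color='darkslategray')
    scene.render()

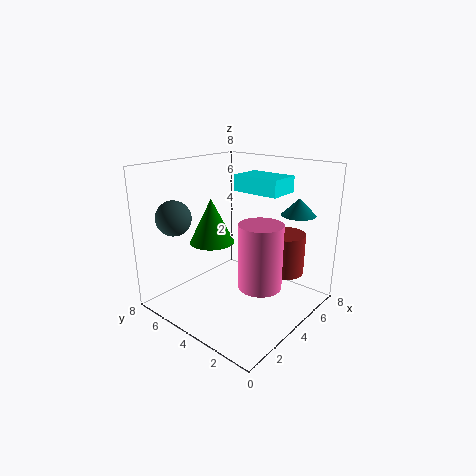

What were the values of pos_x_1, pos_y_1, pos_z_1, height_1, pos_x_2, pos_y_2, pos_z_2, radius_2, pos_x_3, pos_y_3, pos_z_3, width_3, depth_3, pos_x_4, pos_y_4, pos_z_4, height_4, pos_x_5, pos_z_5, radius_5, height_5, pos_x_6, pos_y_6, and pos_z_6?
pos_x_1 = 4; pos_y_1 = 1; pos_z_1 = 3; height_1 = 2; pos_x_2 = 2; pos_y_2 = 1; pos_z_2 = 3; radius_2 = 1; pos_x_3 = 6; pos_y_3 = 3; pos_z_3 = 6; width_3 = 2; depth_3 = 3; pos_x_4 = 7; pos_y_4 = 2; pos_z_4 = 5; height_4 = 1; pos_x_5 = 1; pos_z_5 = 5; radius_5 = 1; height_5 = 2; pos_x_6 = 2; pos_y_6 = 7; pos_z_6 = 5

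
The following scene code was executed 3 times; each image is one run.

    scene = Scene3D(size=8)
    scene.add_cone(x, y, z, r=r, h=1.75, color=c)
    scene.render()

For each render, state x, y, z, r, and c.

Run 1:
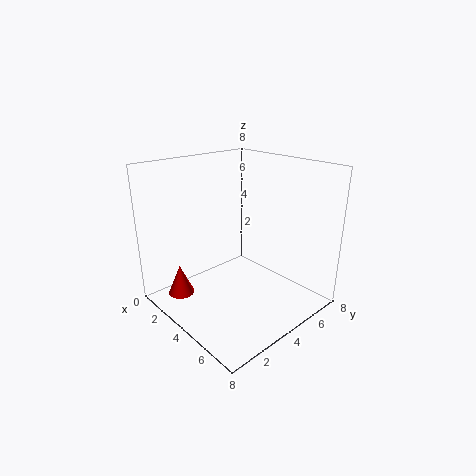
x = 1.75, y = 1.5, z = 0.5, r = 0.75, c = 'red'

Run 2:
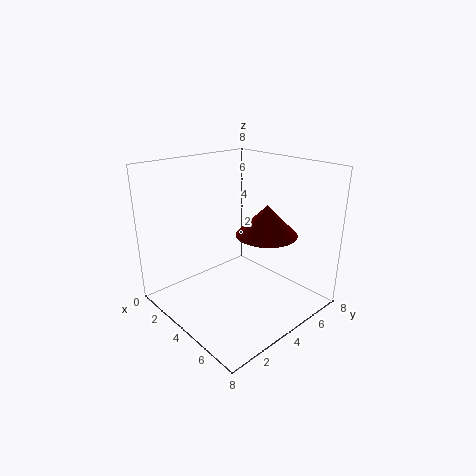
x = 4.75, y = 5.5, z = 4, r = 1.75, c = 'maroon'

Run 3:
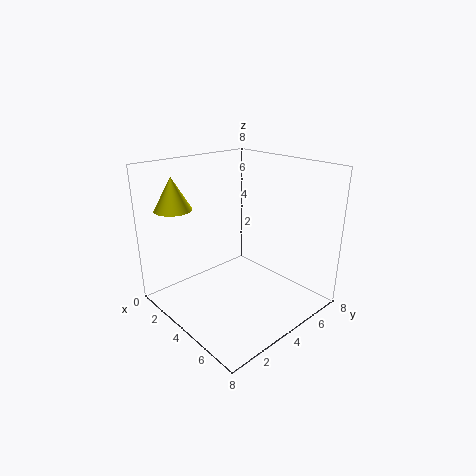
x = 2, y = 1.25, z = 5.75, r = 1, c = 'yellow'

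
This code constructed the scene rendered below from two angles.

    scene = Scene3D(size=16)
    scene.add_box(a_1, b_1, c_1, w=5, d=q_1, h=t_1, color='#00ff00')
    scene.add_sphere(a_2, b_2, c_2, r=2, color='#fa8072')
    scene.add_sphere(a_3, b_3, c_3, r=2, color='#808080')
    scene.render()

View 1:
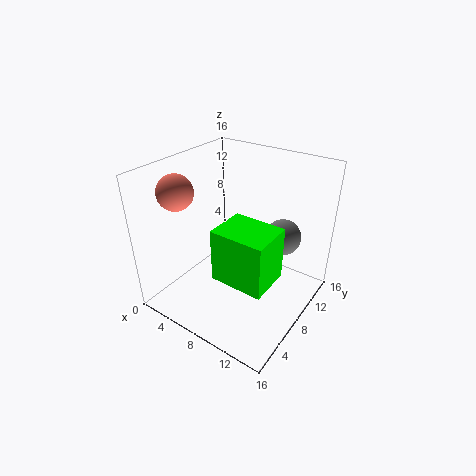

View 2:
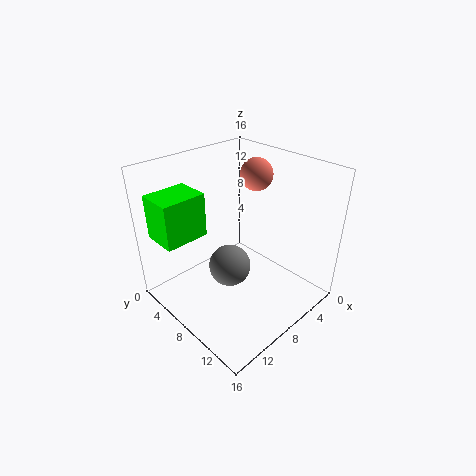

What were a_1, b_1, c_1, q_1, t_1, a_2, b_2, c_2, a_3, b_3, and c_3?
a_1 = 10, b_1 = 1, c_1 = 8, q_1 = 4, t_1 = 5, a_2 = 2, b_2 = 5, c_2 = 13, a_3 = 12, b_3 = 11, c_3 = 8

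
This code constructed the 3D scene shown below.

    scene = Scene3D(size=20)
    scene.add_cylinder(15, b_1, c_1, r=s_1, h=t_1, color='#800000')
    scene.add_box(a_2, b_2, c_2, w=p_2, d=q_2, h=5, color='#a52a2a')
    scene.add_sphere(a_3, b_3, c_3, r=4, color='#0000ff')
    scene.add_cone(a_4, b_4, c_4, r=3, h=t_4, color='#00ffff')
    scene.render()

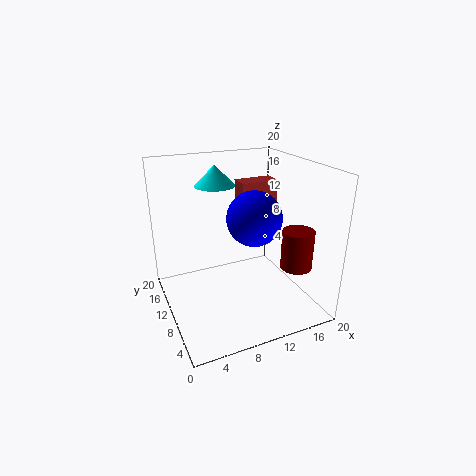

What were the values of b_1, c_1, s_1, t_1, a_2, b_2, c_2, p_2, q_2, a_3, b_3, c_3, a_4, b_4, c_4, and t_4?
b_1 = 3
c_1 = 8
s_1 = 2
t_1 = 5
a_2 = 13
b_2 = 15
c_2 = 11
p_2 = 6
q_2 = 3
a_3 = 13
b_3 = 11
c_3 = 12
a_4 = 9
b_4 = 16
c_4 = 16
t_4 = 3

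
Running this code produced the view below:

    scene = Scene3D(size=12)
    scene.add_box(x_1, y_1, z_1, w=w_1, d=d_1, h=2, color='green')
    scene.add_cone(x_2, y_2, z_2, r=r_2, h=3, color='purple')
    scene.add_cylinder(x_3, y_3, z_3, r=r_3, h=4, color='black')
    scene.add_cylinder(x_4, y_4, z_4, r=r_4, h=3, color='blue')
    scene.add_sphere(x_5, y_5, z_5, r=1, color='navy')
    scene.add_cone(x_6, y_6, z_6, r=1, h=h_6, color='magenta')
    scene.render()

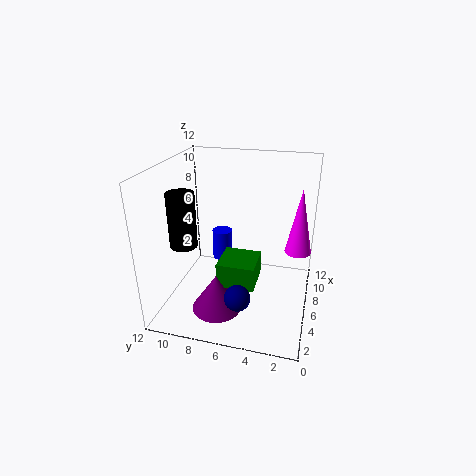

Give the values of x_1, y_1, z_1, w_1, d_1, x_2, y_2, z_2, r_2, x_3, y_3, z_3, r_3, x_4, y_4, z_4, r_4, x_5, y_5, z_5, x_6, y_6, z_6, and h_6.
x_1 = 3, y_1 = 4, z_1 = 3, w_1 = 3, d_1 = 3, x_2 = 3, y_2 = 7, z_2 = 1, r_2 = 2, x_3 = 2, y_3 = 9, z_3 = 7, r_3 = 1, x_4 = 11, y_4 = 9, z_4 = 1, r_4 = 1, x_5 = 2, y_5 = 5, z_5 = 3, x_6 = 5, y_6 = 1, z_6 = 6, h_6 = 5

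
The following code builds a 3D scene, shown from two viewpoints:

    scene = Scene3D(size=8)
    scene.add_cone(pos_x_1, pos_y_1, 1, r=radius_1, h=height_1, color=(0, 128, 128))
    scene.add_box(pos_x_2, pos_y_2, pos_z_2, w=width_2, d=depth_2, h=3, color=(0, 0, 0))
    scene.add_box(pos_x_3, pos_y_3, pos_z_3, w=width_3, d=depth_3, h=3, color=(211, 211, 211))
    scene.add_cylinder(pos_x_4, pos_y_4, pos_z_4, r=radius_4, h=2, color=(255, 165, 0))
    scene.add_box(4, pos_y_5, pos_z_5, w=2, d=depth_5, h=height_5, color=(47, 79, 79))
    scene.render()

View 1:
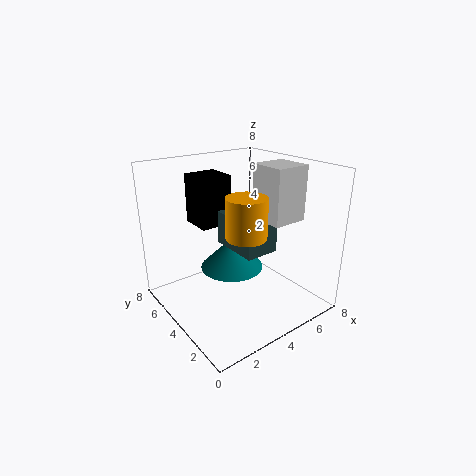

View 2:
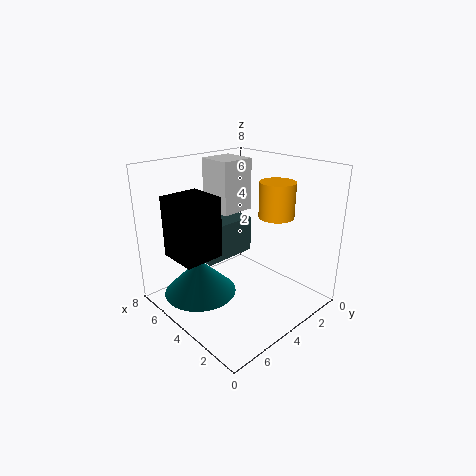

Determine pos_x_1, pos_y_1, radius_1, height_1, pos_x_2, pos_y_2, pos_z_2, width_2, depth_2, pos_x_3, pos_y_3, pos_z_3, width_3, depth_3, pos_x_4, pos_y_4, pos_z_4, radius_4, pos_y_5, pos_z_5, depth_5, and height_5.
pos_x_1 = 5, pos_y_1 = 6, radius_1 = 2, height_1 = 2, pos_x_2 = 3, pos_y_2 = 6, pos_z_2 = 4, width_2 = 2, depth_2 = 2, pos_x_3 = 5, pos_y_3 = 2, pos_z_3 = 5, width_3 = 2, depth_3 = 2, pos_x_4 = 3, pos_y_4 = 2, pos_z_4 = 5, radius_4 = 1, pos_y_5 = 3, pos_z_5 = 3, depth_5 = 3, height_5 = 2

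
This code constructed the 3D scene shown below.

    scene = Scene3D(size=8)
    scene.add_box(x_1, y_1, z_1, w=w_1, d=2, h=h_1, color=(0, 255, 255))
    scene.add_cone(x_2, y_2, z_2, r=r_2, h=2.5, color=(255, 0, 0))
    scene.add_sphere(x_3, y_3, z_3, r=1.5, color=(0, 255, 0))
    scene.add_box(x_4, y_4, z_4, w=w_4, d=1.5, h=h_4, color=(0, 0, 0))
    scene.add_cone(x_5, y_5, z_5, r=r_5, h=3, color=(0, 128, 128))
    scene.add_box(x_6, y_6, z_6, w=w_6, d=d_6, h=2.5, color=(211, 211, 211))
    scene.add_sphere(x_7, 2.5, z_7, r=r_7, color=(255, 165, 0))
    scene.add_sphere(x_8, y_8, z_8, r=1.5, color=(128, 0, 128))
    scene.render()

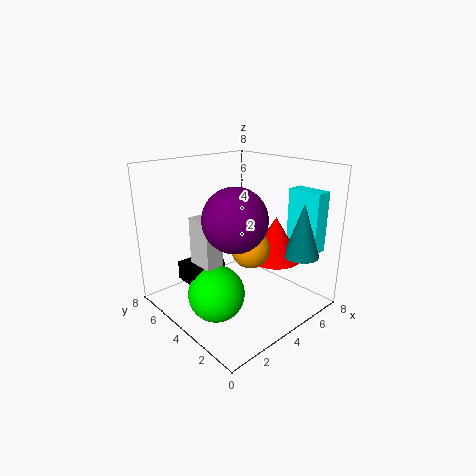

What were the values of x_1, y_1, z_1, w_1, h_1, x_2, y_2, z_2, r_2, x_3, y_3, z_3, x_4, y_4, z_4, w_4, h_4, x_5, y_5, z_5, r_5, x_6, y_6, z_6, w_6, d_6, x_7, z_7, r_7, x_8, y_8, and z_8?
x_1 = 7, y_1 = 1, z_1 = 3, w_1 = 1, h_1 = 3.5, x_2 = 6, y_2 = 3, z_2 = 2.5, r_2 = 1.5, x_3 = 2, y_3 = 3.5, z_3 = 1.5, x_4 = 1, y_4 = 4, z_4 = 2, w_4 = 2, h_4 = 1, x_5 = 6.5, y_5 = 1.5, z_5 = 3, r_5 = 1, x_6 = 1.5, y_6 = 3.5, z_6 = 3, w_6 = 1, d_6 = 1.5, x_7 = 3.5, z_7 = 4, r_7 = 1, x_8 = 2, y_8 = 2, z_8 = 6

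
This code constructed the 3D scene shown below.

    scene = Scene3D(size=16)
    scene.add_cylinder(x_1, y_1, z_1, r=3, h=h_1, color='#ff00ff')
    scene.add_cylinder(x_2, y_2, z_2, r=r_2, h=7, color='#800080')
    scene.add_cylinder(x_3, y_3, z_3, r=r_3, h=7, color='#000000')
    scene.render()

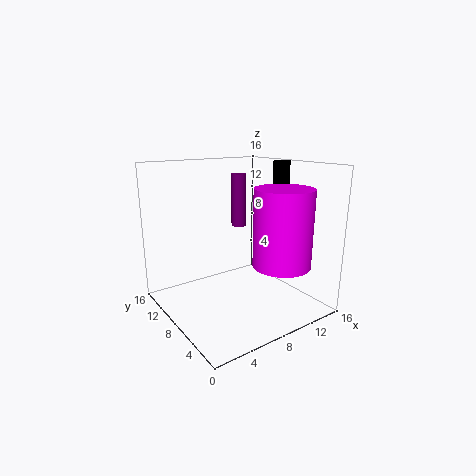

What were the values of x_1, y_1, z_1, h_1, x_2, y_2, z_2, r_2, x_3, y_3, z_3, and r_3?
x_1 = 10
y_1 = 3
z_1 = 6
h_1 = 8
x_2 = 13
y_2 = 15
z_2 = 7
r_2 = 1
x_3 = 15
y_3 = 9
z_3 = 9
r_3 = 1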